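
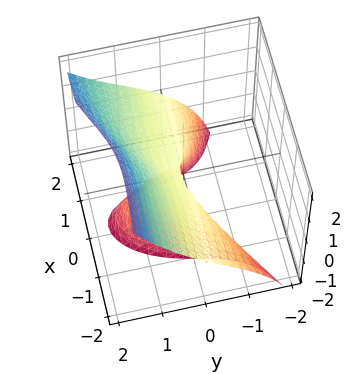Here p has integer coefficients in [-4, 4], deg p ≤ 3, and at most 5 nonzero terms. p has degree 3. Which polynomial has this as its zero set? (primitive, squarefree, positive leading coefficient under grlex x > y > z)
The degree is 3 — a generic line meets the surface in up to 3 points.
Reading off the gridlines: one z-axis crossing is at z = 0; one y-axis crossing is at y = 0.
Fitting integer coefficients to these (and the overall shape) gives p.

2*x^2*y - 2*x^2*z - x*y^2 + y^3 - z^2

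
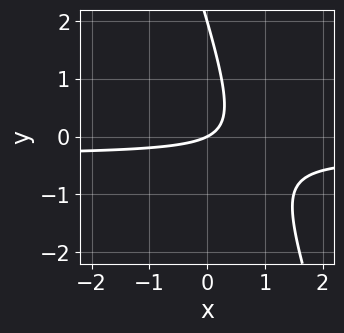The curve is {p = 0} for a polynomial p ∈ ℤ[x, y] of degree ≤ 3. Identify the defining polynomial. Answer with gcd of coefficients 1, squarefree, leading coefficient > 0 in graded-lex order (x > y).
3*x*y + y^2 + x - 2*y

1. deg p = 2.
2. Against the integer gridlines: the y-axis gridline crossings are at y ∈ {0, 2}; it crosses the x-axis at the gridline x = 0.
3. Fitting integer coefficients to these (and the overall shape) gives p.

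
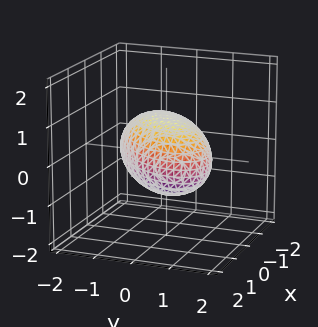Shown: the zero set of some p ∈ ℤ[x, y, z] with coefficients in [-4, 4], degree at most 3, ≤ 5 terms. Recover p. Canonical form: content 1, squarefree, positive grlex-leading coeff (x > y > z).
2*x^2 - 2*x*y + 2*y^2 + 3*z^2 - 3

deg p = 2. The shape is more complex than any degree-1 surface.
Against the integer gridlines: the z-axis gridline crossings are at z ∈ {-1, 1}.
Matching integer coefficients to the picture gives p.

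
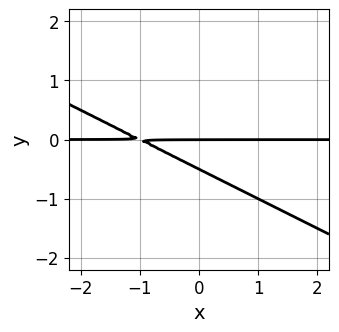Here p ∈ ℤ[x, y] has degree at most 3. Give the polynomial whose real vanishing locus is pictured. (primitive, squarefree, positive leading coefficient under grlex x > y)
x*y + 2*y^2 + y

(a) Degree: the shape is more complex than any degree-1 curve, so deg p = 2.
(b) Checking where it meets the axes: every point of the x-axis in the box is on the curve; one y-axis crossing is at y = 0.
(c) Solving for integer coefficients yields p as stated.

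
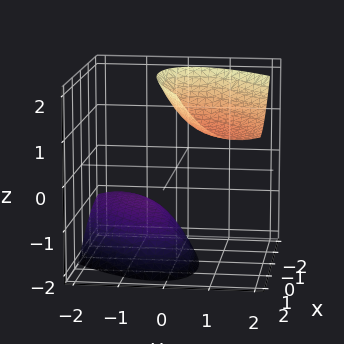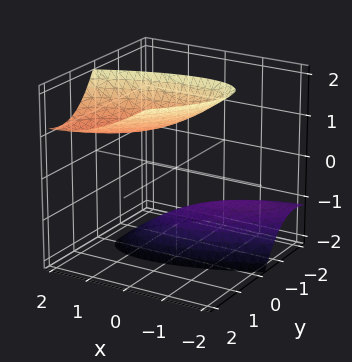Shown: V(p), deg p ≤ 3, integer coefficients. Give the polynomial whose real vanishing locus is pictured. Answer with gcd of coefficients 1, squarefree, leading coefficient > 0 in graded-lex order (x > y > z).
x^2 - 2*x*y + 2*y^2 - 2*y*z - z^2 + 2

(a) There are 2 components. They look like related sheets of one shape, so recover p as a whole.
(b) The degree is 2 — the shape is more complex than any degree-1 surface.
(c) From the axis intercepts and sections: the surface avoids every integer x-axis point in the box; it misses every integer gridline on the y-axis.
(d) The integer polynomial consistent with all of this is the stated p.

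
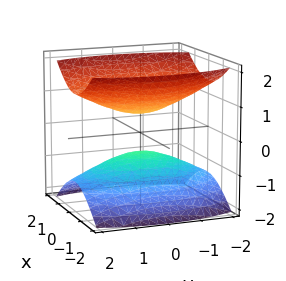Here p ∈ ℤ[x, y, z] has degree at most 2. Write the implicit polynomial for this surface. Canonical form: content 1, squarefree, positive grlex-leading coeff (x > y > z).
First, the picture has 2 separate pieces.
Then, degree: two separate bowl-shaped sheets opening away from each other; a quadric, so deg p = 2.
Next, symmetries: mirror symmetry x ↦ −x ⇒ only even powers of x; it's symmetric under y → −y, forcing even powers of y; it's symmetric under z → −z, forcing even powers of z.
Then, against the integer gridlines: no x-intercept at any integer in the box; the surface avoids every integer y-axis point in the box.
Finally, the integer polynomial consistent with all of this is the stated p.

3*x^2 + y^2 - 3*z^2 + 1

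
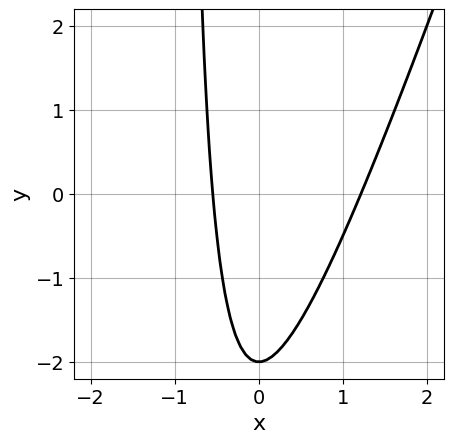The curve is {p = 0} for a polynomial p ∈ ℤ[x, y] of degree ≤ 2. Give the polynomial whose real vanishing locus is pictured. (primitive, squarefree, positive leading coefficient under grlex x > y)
3*x^2 - x*y - 2*x - y - 2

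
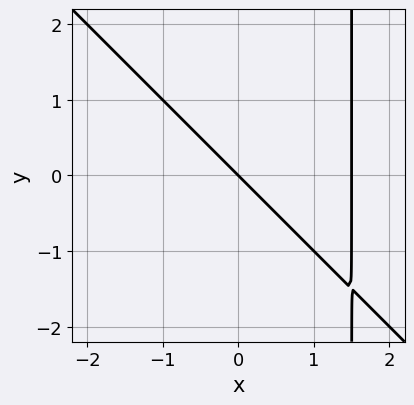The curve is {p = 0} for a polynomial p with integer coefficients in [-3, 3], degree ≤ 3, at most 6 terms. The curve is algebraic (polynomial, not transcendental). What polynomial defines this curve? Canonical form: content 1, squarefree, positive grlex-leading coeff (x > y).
2*x^2 + 2*x*y - 3*x - 3*y

First, deg p = 2.
Next, observable constraints: it crosses the x-axis at the gridline x = 0; it meets the y-axis at y = 0 (among the integer gridlines).
Finally, these observations pin down the coefficients.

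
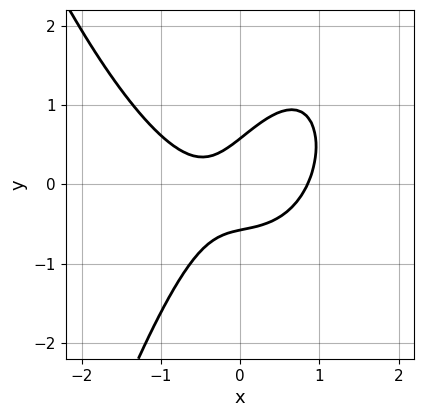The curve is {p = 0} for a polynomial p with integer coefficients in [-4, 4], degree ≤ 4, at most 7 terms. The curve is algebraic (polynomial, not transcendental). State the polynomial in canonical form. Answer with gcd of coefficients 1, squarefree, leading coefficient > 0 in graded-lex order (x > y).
(a) deg p = 3. The shape is more complex than any degree-2 curve.
(b) Matching integer coefficients to the picture gives p.

3*x^3 - 3*x*y + 3*y^2 - x - 1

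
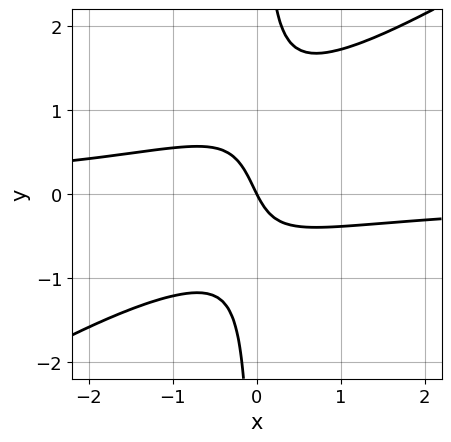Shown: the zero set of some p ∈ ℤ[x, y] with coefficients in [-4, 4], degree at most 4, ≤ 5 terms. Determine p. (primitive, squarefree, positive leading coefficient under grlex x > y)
2*x^2*y - 3*x*y^2 + x*y + 2*x + y

Degree: the shape is more complex than any degree-2 curve, so deg p = 3.
From the visible intercepts: it meets the y-axis at y = 0 (among the integer gridlines); it meets the x-axis at x = 0 (among the integer gridlines).
Assembling these constraints gives the stated polynomial.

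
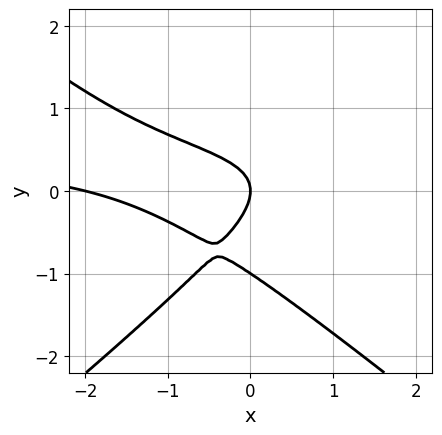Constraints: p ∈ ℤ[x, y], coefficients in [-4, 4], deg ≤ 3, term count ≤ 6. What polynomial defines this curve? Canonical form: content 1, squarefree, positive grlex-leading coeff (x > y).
2*x^2*y - 3*y^3 - x^2 - 3*y^2 - 2*x

(a) Degree: a generic line meets the curve in up to 3 points, so deg p = 3.
(b) Observable constraints: among the integer gridlines, it crosses the y-axis at y ∈ {-1, 0}; the x-axis gridline crossings are at x ∈ {-2, 0}.
(c) Together with the visible shape, these determine p as stated.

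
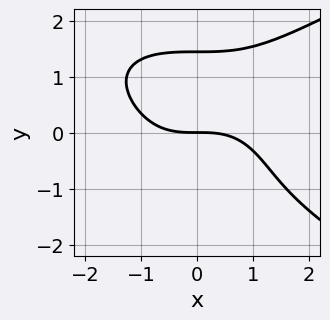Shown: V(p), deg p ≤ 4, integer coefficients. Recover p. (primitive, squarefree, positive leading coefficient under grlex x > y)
y^4 - x^3 - 3*y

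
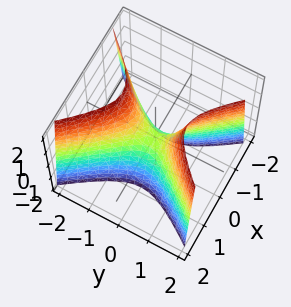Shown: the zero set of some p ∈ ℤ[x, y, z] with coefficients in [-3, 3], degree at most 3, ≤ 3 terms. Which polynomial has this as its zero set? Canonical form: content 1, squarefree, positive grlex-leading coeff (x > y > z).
3*x^2 - 2*y^2 + z

(a) The degree is 2 — a hyperbolic paraboloid; a quadric.
(b) Symmetries: the y ↦ −y reflection is a symmetry, so y appears only in even powers; the x ↦ −x reflection is a symmetry, so x appears only in even powers.
(c) Against the integer gridlines: it meets the x-axis at x = 0 (among the integer gridlines); it meets the y-axis at y = 0 (among the integer gridlines); it crosses the z-axis at the gridline z = 0.
(d) Together with the visible shape, these determine p as stated.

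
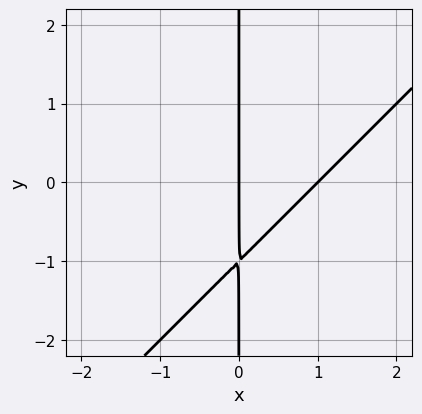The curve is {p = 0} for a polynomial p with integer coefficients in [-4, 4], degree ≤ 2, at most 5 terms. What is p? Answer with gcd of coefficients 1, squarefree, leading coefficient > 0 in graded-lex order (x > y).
x^2 - x*y - x

First, the degree is 2 — the shape is more complex than any degree-1 curve.
Then, observable constraints: the visible y-axis segment lies entirely on the curve; the x-axis gridline crossings are at x ∈ {0, 1}.
Finally, the integer polynomial consistent with all of this is the stated p.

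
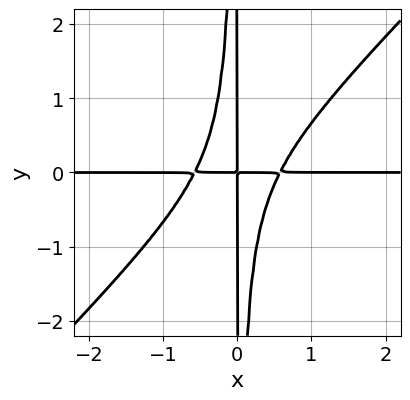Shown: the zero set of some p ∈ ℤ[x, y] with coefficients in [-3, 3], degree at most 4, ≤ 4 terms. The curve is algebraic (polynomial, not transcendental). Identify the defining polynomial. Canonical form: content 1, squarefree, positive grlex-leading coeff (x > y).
3*x^3*y - 3*x^2*y^2 - x*y

First, deg p = 4. The shape is more complex than any degree-3 curve.
Next, observable constraints: every point of the x-axis in the box is on the curve; every point of the y-axis in the box is on the curve.
Finally, solving for integer coefficients yields p as stated.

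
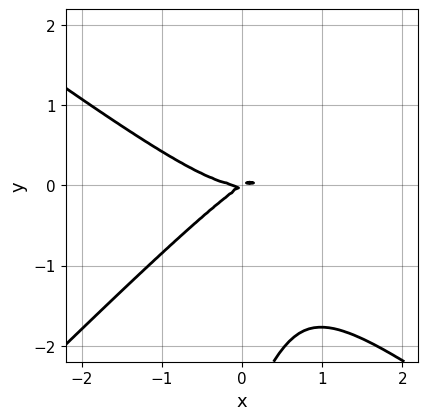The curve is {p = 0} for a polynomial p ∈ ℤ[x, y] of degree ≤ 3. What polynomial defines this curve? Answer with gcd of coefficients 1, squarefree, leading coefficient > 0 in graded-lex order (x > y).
Degree: no degree-2 curve has this shape, so deg p = 3.
Checking where it meets the axes: it crosses the x-axis at the gridline x = 0; one y-axis crossing is at y = 0.
Fitting integer coefficients to these (and the overall shape) gives p.

2*x^3 - 3*x*y^2 + y^3 - 2*x*y + 3*y^2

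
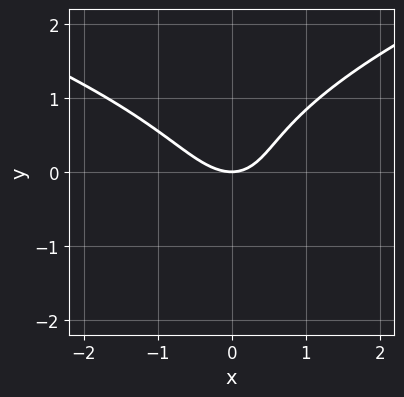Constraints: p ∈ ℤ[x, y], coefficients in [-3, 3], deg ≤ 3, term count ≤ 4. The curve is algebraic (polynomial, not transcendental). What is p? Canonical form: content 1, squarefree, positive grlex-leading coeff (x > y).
deg p = 3.
Observable constraints: it crosses the y-axis at the gridline y = 0; one x-axis crossing is at x = 0.
Putting this together gives p.

2*y^3 - 2*x^2 - x*y + 2*y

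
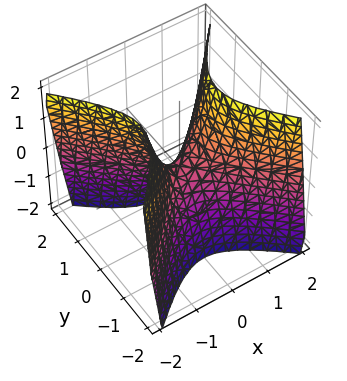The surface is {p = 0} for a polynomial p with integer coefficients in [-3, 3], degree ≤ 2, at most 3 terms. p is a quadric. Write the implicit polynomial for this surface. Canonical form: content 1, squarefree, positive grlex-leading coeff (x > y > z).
2*x^2 - 2*y^2 - z

1. deg p = 2. A hyperbolic paraboloid; a quadric.
2. Symmetries: mirror symmetry y ↦ −y ⇒ only even powers of y; the x ↦ −x reflection is a symmetry, so x appears only in even powers.
3. From the visible intercepts: it crosses the x-axis at the gridline x = 0; one z-axis crossing is at z = 0.
4. Fitting integer coefficients to these (and the overall shape) gives p.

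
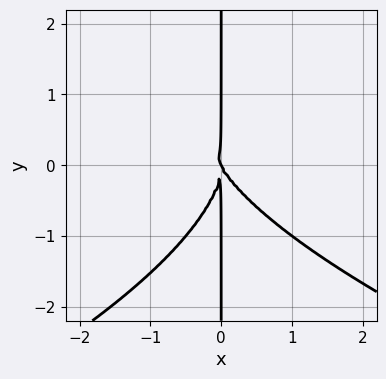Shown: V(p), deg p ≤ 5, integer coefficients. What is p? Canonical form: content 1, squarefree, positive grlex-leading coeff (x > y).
First, deg p = 4. No degree-3 curve has this shape.
Then, against the integer gridlines: every point of the y-axis in the box is on the curve; it meets the x-axis at x = 0 (among the integer gridlines).
Finally, assembling these constraints gives the stated polynomial.

x*y^3 + 2*x^3 + x^2*y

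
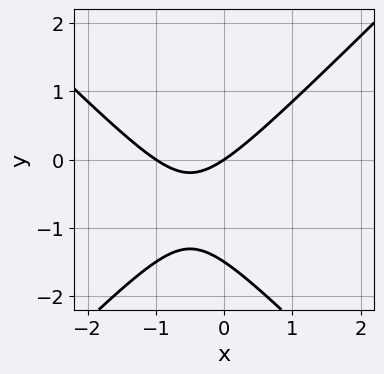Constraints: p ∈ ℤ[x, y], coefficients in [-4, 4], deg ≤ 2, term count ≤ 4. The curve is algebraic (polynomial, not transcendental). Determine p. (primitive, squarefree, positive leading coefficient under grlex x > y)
1. deg p = 2. The shape is more complex than any degree-1 curve.
2. Checking where it meets the axes: it meets the y-axis at y = 0 (among the integer gridlines); the x-axis gridline crossings are at x ∈ {-1, 0}.
3. Together with the visible shape, these determine p as stated.

2*x^2 - 2*y^2 + 2*x - 3*y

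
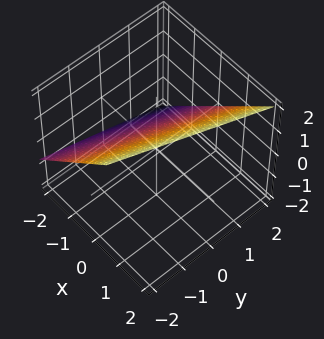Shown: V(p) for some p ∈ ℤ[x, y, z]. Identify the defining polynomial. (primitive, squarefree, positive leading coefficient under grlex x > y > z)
3*x - y - 3*z + 2

1. Degree: the surface is flat (a plane), so deg p = 1.
2. From the visible intercepts: one y-axis crossing is at y = 2.
3. These observations pin down the coefficients.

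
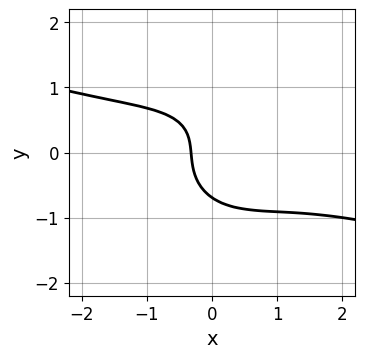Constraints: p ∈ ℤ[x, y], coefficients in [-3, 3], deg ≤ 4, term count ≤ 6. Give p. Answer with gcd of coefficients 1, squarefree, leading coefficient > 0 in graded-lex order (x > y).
The degree is 3 — no degree-2 curve has this shape.
The integer polynomial consistent with all of this is the stated p.

x^3 + 3*x^2*y + 3*y^3 + 3*x + 1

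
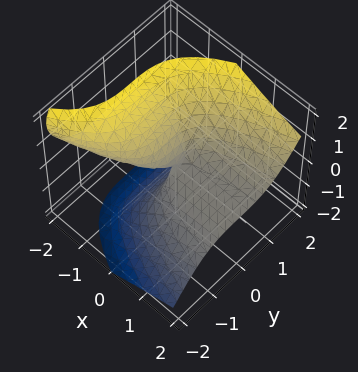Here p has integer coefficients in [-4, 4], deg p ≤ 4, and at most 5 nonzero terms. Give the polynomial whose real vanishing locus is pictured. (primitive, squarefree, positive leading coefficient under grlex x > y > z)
y^3 - z^3 - 3*x*z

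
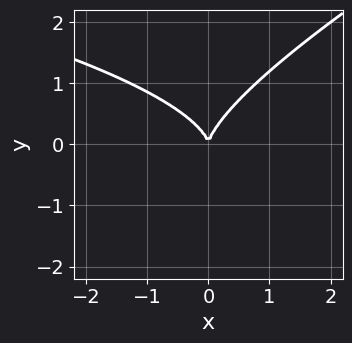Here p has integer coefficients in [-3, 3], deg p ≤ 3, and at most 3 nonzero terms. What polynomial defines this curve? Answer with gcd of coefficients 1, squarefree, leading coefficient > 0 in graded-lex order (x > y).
x*y^2 - 2*y^3 + 2*x^2

1. Degree: the shape is more complex than any degree-2 curve, so deg p = 3.
2. Against the integer gridlines: it meets the y-axis at y = 0 (among the integer gridlines); it meets the x-axis at x = 0 (among the integer gridlines).
3. Putting this together gives p.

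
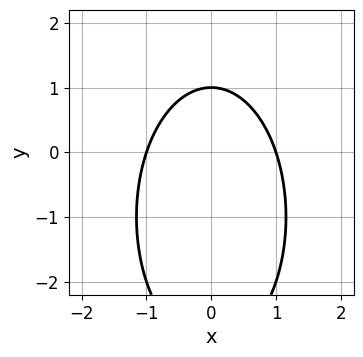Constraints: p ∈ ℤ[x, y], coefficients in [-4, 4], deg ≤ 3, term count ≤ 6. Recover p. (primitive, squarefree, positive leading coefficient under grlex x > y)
3*x^2 + y^2 + 2*y - 3

First, degree: the shape is more complex than any degree-1 curve, so deg p = 2.
Next, symmetries: it's symmetric under x → −x, forcing even powers of x.
Then, checking where it meets the axes: the x-axis gridline crossings are at x ∈ {-1, 1}; it meets the y-axis at y = 1 (among the integer gridlines).
Finally, together with the visible shape, these determine p as stated.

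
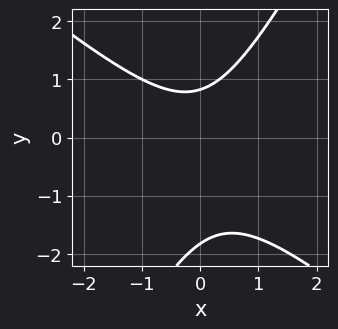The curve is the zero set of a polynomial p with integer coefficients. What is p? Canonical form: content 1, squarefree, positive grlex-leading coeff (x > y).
deg p = 2. The shape is more complex than any degree-1 curve.
Checking where it meets the axes: it misses every integer gridline on the x-axis.
Solving for integer coefficients yields p as stated.

3*x^2 + 2*x*y - 2*y^2 - 2*y + 3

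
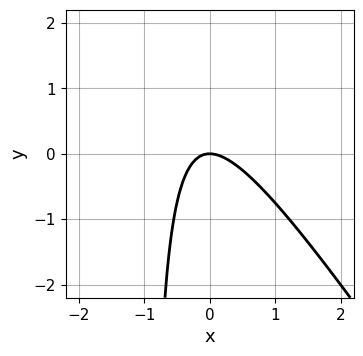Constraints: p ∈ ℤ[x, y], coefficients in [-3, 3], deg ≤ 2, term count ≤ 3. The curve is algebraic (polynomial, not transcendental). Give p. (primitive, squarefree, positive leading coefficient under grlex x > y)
3*x^2 + 2*x*y + 2*y

deg p = 2. The shape is more complex than any degree-1 curve.
From the axis intercepts and sections: it meets the x-axis at x = 0 (among the integer gridlines); it crosses the y-axis at the gridline y = 0.
Matching integer coefficients to the picture gives p.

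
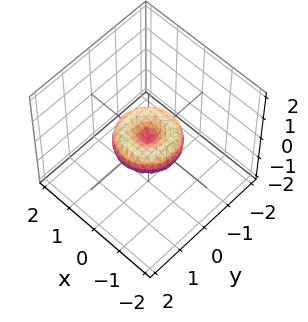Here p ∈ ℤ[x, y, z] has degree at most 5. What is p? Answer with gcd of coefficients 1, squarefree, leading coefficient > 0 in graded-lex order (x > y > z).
(a) Degree: the shape is more complex than any degree-3 surface, so deg p = 4.
(b) Symmetries: the surface is invariant under rotation about z: p = q(x² + y², z).
(c) Against the integer gridlines: the y-axis gridline crossings are at y ∈ {-1, 0, 1}; a circular section at z = 0 has radius exactly 1.
(d) Putting this together gives p. Check: (-1, 0, 0) on the x-axis lies on the surface, and p(-1, 0, 0) = 0. ✓

2*x^4 + 4*x^2*y^2 + 2*y^4 - 2*x^2 - 2*y^2 + 3*z^2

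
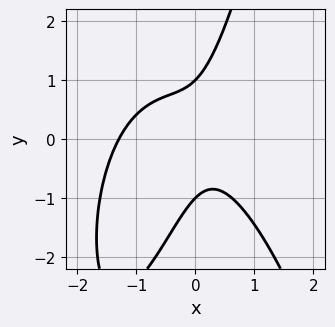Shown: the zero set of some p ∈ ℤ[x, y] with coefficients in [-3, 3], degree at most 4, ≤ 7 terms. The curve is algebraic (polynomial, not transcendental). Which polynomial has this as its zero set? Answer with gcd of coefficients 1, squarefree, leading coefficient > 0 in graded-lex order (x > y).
Degree: the shape is more complex than any degree-2 curve, so deg p = 3.
From the visible intercepts: the y-axis gridline crossings are at y ∈ {-1, 1}.
These observations pin down the coefficients.

2*x^3 + 2*x^2 + 2*x*y - y^2 + 1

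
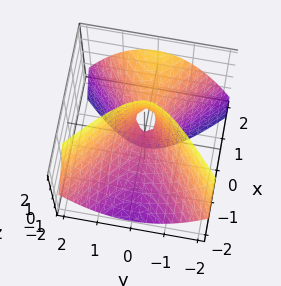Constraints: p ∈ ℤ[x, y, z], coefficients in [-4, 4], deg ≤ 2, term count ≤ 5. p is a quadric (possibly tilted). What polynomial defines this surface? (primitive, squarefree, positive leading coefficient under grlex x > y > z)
(a) The degree is 2 — the shape is more complex than any degree-1 surface.
(b) Against the integer gridlines: it meets the z-axis at z = 0 (among the integer gridlines); one y-axis crossing is at y = 0; it crosses the x-axis at the gridline x = 0.
(c) These observations pin down the coefficients.

2*x^2 - 3*x*z - 3*y^2 + z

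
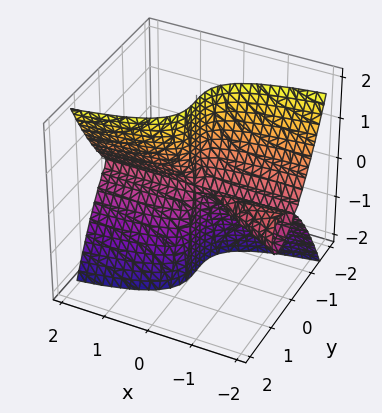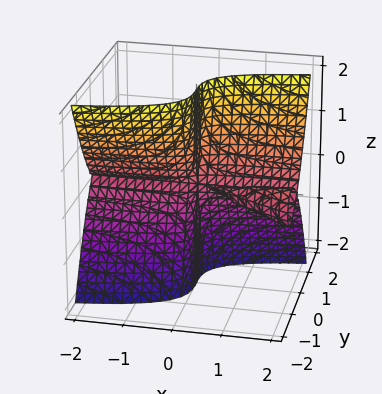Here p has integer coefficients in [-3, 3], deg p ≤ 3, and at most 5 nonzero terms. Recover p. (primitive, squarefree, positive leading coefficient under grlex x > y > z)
First, there are 2 components. They look like related sheets of one shape, so recover p as a whole.
Next, degree: no degree-2 surface has this shape, so deg p = 3.
Then, from the visible intercepts: it meets the y-axis at y = 0 (among the integer gridlines); every point of the x-axis in the box is on the surface; every point of the z-axis in the box is on the surface.
Finally, together with the visible shape, these determine p as stated.

x*y^2 - x*z^2 + 2*y^3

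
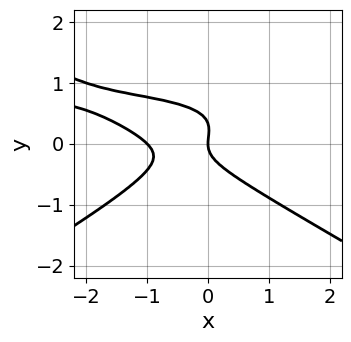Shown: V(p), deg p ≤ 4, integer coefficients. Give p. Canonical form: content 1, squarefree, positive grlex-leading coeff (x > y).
x^2*y - 3*y^3 - x^2 + y^2 - x

(a) deg p = 3.
(b) From the axis intercepts and sections: one y-axis crossing is at y = 0; the x-axis gridline crossings are at x ∈ {-1, 0}.
(c) Matching integer coefficients to the picture gives p.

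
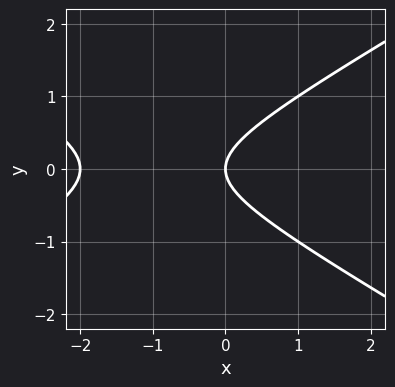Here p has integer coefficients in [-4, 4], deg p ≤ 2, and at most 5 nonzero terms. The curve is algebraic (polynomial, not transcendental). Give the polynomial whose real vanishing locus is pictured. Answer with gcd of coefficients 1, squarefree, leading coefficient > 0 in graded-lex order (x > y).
x^2 - 3*y^2 + 2*x

1. Degree: no degree-1 curve has this shape, so deg p = 2.
2. Symmetries: mirror symmetry y ↦ −y ⇒ only even powers of y.
3. From the visible intercepts: among the integer gridlines, it crosses the x-axis at x ∈ {-2, 0}; it crosses the y-axis at the gridline y = 0.
4. Solving for integer coefficients yields p as stated.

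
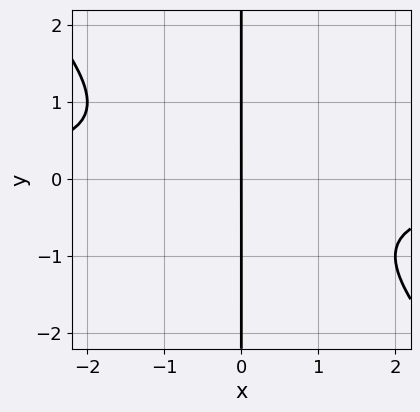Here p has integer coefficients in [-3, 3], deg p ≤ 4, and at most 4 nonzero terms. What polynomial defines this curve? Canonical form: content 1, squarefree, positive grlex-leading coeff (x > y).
First, degree: no degree-2 curve has this shape, so deg p = 3.
Then, against the integer gridlines: one x-axis crossing is at x = 0; every point of the y-axis in the box is on the curve.
Finally, assembling these constraints gives the stated polynomial.

x^2*y + x*y^2 + x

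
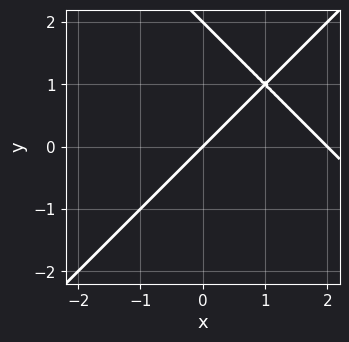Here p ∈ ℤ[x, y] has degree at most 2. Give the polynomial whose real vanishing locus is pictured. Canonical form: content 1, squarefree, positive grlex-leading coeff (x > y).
(a) deg p = 2. No degree-1 curve has this shape.
(b) Reading off the gridlines: among the integer gridlines, it crosses the x-axis at x ∈ {0, 2}; among the integer gridlines, it crosses the y-axis at y ∈ {0, 2}.
(c) Fitting integer coefficients to these (and the overall shape) gives p.

x^2 - y^2 - 2*x + 2*y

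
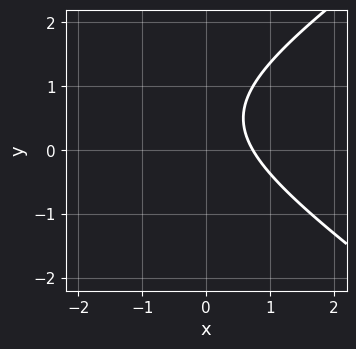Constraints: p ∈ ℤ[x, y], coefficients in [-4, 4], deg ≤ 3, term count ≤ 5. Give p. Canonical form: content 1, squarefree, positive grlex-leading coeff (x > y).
First, degree: the shape is more complex than any degree-1 curve, so deg p = 2.
Then, observable constraints: it misses every integer gridline on the y-axis.
Finally, together with the visible shape, these determine p as stated.

x^2 - 2*y^2 + 2*x + 2*y - 2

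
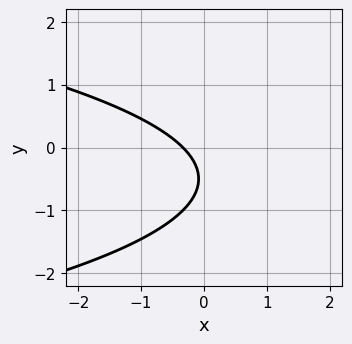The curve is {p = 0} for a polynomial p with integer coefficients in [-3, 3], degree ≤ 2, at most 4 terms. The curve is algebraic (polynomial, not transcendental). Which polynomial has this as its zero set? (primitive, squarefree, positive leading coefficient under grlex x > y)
1. The degree is 2 — a generic line meets the curve in up to 2 points.
2. Reading off the gridlines: it misses every integer gridline on the y-axis.
3. The integer polynomial consistent with all of this is the stated p.

3*y^2 + 3*x + 3*y + 1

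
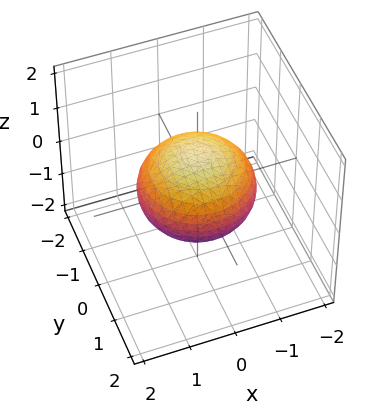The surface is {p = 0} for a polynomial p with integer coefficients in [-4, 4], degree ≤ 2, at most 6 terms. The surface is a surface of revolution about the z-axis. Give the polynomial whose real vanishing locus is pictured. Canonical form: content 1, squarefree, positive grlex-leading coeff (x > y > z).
1. Degree: the shape is more complex than any degree-1 surface, so deg p = 2.
2. Symmetry: every cross-section ⟂ z is a circle, so x, y appear only via x² + y².
3. Reading off the gridlines: among the integer gridlines, it crosses the z-axis at z ∈ {-1, 1}; a circular section at z = 0 has radius between 1 and 2.
4. Fitting integer coefficients to these (and the overall shape) gives p.

2*x^2 + 2*y^2 + 3*z^2 - 3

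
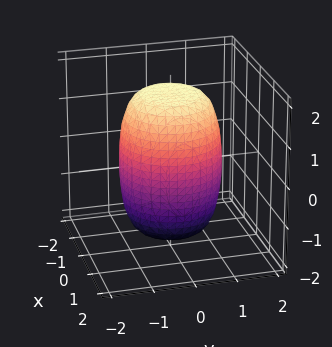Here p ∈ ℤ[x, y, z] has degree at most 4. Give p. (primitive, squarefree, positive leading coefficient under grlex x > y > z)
(a) deg p = 4.
(b) By symmetry, every cross-section ⟂ z is a circle, so x, y appear only via x² + y².
(c) Reading off the gridlines: a circular section at z = 0 has radius between 1 and 2.
(d) Fitting integer coefficients to these (and the overall shape) gives p.

2*x^4 + 4*x^2*y^2 + 2*y^4 - x^2 - y^2 + z^2 - 3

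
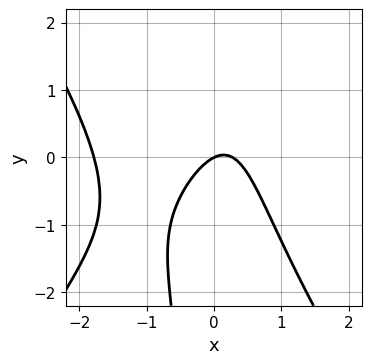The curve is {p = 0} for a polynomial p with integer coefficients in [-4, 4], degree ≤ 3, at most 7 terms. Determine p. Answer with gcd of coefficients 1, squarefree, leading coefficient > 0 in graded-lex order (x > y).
2*x^3 - x*y^2 + 3*x^2 - x + 2*y

1. Degree: a generic line meets the curve in up to 3 points, so deg p = 3.
2. From the visible intercepts: it crosses the x-axis at the gridline x = 0; it meets the y-axis at y = 0 (among the integer gridlines).
3. Assembling these constraints gives the stated polynomial.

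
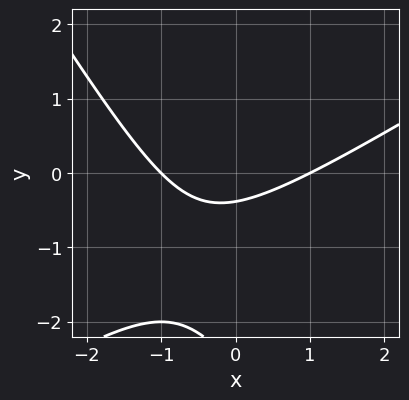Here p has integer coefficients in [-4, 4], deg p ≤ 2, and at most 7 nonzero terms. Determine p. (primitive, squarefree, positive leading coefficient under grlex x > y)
x^2 - x*y - y^2 - 3*y - 1

Degree: the shape is more complex than any degree-1 curve, so deg p = 2.
Observable constraints: the x-axis gridline crossings are at x ∈ {-1, 1}.
These observations pin down the coefficients.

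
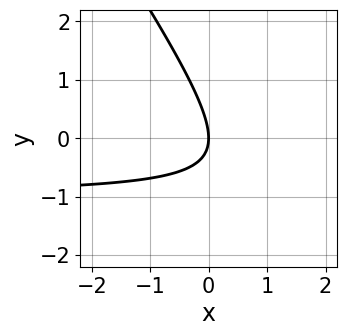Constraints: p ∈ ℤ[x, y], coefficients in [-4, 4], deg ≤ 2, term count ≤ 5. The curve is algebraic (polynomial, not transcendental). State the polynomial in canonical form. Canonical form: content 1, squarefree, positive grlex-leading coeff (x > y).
deg p = 2. A generic line meets the curve in up to 2 points.
From the axis intercepts and sections: one x-axis crossing is at x = 0; it meets the y-axis at y = 0 (among the integer gridlines).
Together with the visible shape, these determine p as stated.

3*x*y + 2*y^2 + 3*x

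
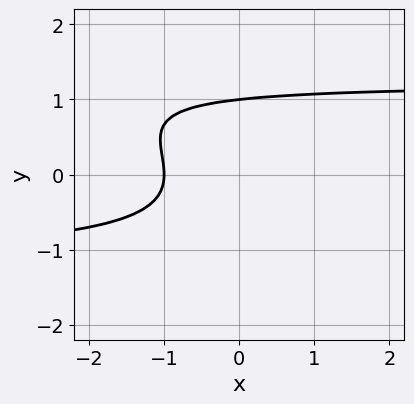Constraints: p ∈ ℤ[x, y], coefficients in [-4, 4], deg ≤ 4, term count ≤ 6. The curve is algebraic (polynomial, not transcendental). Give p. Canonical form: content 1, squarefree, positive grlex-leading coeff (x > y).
Degree: the shape is more complex than any degree-2 curve, so deg p = 3.
Reading off the gridlines: it crosses the x-axis at the gridline x = -1; it crosses the y-axis at the gridline y = 1.
Together with the visible shape, these determine p as stated.

2*x*y^2 + 3*y^3 - 3*x - 3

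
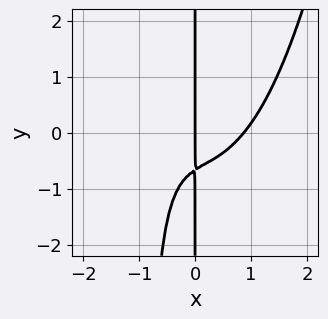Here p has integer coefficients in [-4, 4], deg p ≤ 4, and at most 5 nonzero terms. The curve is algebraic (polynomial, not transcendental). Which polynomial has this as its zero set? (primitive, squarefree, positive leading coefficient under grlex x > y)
1. deg p = 4.
2. From the axis intercepts and sections: it meets the x-axis at x = 0 (among the integer gridlines); every point of the y-axis in the box is on the curve.
3. Matching integer coefficients to the picture gives p.

3*x^4 - 3*x^2*y - 3*x*y - 2*x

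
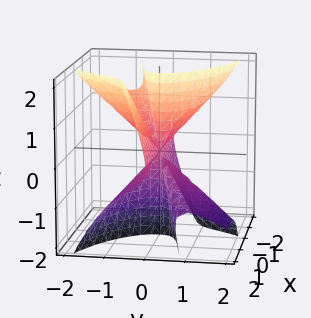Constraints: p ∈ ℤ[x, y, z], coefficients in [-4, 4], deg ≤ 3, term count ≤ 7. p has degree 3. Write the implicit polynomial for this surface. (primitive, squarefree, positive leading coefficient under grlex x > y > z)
1. deg p = 3. The shape is more complex than any degree-2 surface.
2. Against the integer gridlines: it crosses the y-axis at the gridline y = 0; every point of the x-axis in the box is on the surface; the visible z-axis segment lies entirely on the surface.
3. Together with the visible shape, these determine p as stated.

x^2*y + 3*x*y*z + x*z^2 + 2*y^3 + 2*y^2*z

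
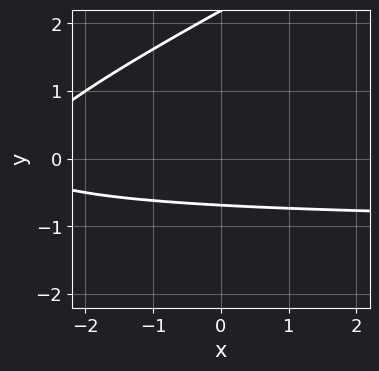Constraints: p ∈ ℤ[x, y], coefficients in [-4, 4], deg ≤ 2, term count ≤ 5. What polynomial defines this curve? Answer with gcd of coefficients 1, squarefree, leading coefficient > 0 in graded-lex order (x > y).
x*y - 2*y^2 + x + 3*y + 3

(a) deg p = 2. A generic line meets the curve in up to 2 points.
(b) Reading off the gridlines: it misses every integer gridline on the x-axis.
(c) The integer polynomial consistent with all of this is the stated p.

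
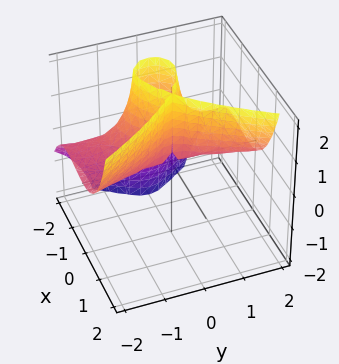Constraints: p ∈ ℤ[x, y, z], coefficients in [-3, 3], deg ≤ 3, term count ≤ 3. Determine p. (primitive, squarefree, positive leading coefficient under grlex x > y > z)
2*x^3 - 2*y^2*z + 3*x^2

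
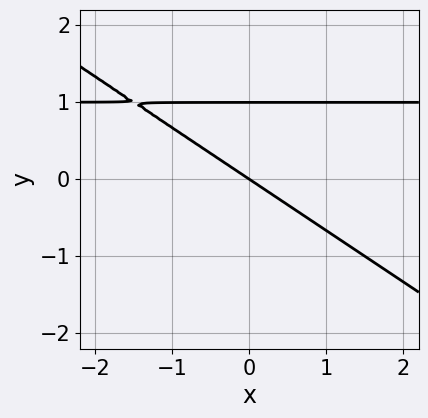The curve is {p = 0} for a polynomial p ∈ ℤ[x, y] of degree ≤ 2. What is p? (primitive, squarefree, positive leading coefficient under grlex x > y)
1. Degree: the shape is more complex than any degree-1 curve, so deg p = 2.
2. From the visible intercepts: the y-axis gridline crossings are at y ∈ {0, 1}; it meets the x-axis at x = 0 (among the integer gridlines).
3. Putting this together gives p.

2*x*y + 3*y^2 - 2*x - 3*y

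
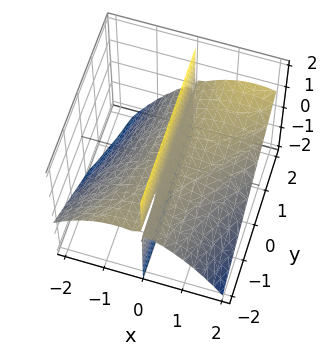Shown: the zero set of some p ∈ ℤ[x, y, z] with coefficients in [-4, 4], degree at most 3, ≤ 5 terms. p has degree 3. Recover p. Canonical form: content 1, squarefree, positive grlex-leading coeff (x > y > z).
x^3 - x^2*y - x^2 + 3*x*z - x

(a) deg p = 3. No degree-2 surface has this shape.
(b) Against the integer gridlines: every point of the y-axis in the box is on the surface; every point of the z-axis in the box is on the surface; it meets the x-axis at x = 0 (among the integer gridlines).
(c) Putting this together gives p.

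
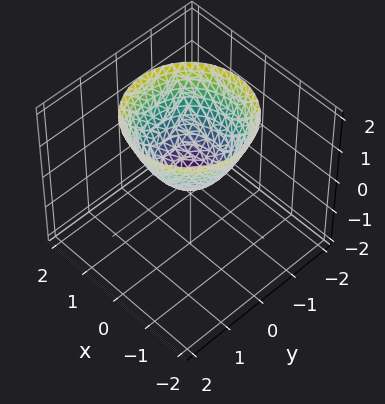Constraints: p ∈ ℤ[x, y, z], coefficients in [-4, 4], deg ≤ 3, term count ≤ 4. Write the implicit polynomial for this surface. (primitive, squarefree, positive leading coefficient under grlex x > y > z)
x^2 + y^2 - z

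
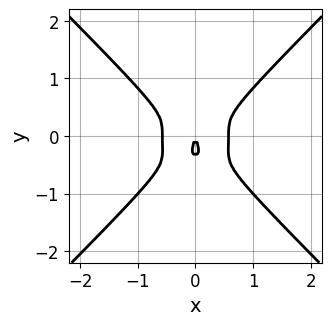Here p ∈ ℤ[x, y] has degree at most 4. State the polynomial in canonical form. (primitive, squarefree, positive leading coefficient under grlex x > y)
3*x^4 - 3*y^4 - y^3 - x^2

Degree: a generic line meets the curve in up to 4 points, so deg p = 4.
Symmetries: the x ↦ −x reflection is a symmetry, so x appears only in even powers.
Reading off the gridlines: it crosses the y-axis at the gridline y = 0; it meets the x-axis at x = 0 (among the integer gridlines).
The integer polynomial consistent with all of this is the stated p.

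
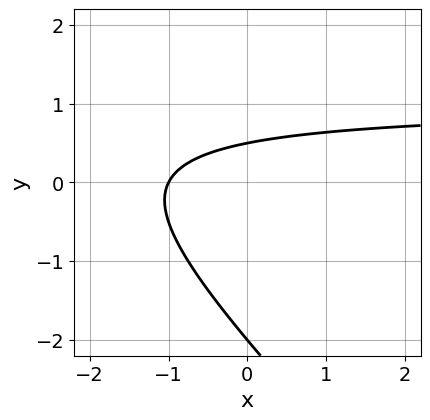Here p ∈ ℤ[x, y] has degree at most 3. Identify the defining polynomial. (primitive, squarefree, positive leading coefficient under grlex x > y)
2*x*y + 2*y^2 - 2*x + 3*y - 2

1. The degree is 2 — the shape is more complex than any degree-1 curve.
2. From the axis intercepts and sections: one x-axis crossing is at x = -1; it crosses the y-axis at the gridline y = -2.
3. Together with the visible shape, these determine p as stated.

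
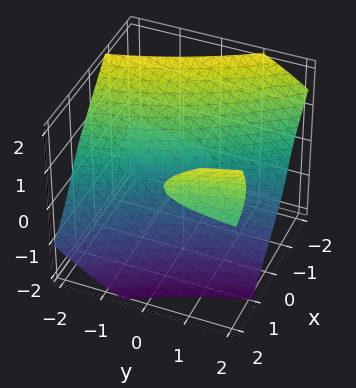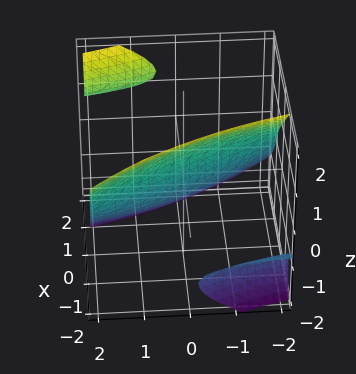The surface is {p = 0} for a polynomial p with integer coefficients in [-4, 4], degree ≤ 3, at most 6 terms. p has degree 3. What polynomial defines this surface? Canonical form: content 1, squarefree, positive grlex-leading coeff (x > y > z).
x^2*z + x*y*z - z^3 - 2*x - y

(a) I count 3 distinct pieces. Treating them together as one polynomial.
(b) The degree is 3 — the shape is more complex than any degree-2 surface.
(c) Reading off the gridlines: one y-axis crossing is at y = 0; it meets the z-axis at z = 0 (among the integer gridlines); it meets the x-axis at x = 0 (among the integer gridlines).
(d) Matching integer coefficients to the picture gives p.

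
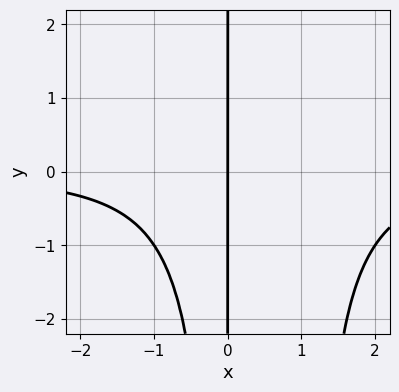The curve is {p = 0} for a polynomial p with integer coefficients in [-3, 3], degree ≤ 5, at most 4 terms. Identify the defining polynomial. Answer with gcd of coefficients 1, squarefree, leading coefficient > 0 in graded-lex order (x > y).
x^3*y - x^2*y + 2*x

1. deg p = 4. A generic line meets the curve in up to 4 points.
2. Checking where it meets the axes: every point of the y-axis in the box is on the curve; it crosses the x-axis at the gridline x = 0.
3. Putting this together gives p.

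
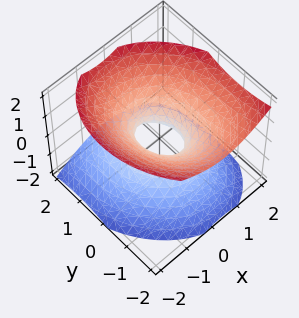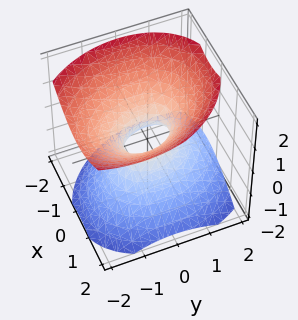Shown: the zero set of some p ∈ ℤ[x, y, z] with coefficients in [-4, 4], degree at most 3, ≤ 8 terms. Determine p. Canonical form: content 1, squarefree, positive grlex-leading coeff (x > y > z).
3*x^2 + x*y + 2*y^2 + y*z - 3*z^2 - 1

1. The degree is 2 — the shape is more complex than any degree-1 surface.
2. From the visible intercepts: it misses every integer gridline on the z-axis.
3. The integer polynomial consistent with all of this is the stated p.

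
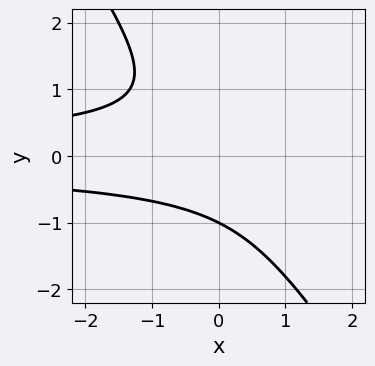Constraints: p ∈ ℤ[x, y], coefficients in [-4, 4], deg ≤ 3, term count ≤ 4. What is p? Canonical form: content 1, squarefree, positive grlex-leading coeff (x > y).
3*x*y^2 + 2*y^3 + 2

The degree is 3 — the shape is more complex than any degree-2 curve.
Observable constraints: it misses every integer gridline on the x-axis; one y-axis crossing is at y = -1.
Together with the visible shape, these determine p as stated.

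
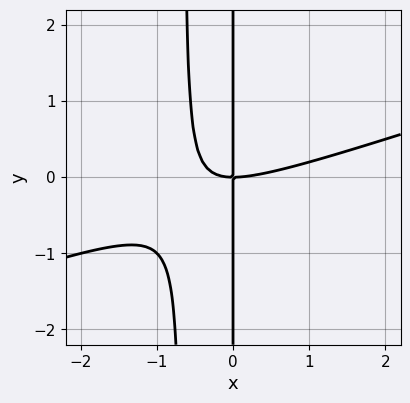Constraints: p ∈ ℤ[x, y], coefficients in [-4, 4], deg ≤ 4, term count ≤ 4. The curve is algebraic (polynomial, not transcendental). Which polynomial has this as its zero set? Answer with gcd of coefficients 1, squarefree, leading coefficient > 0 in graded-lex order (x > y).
deg p = 3. A generic line meets the curve in up to 3 points.
Checking where it meets the axes: one x-axis crossing is at x = 0; the visible y-axis segment lies entirely on the curve.
Putting this together gives p.

x^3 - 3*x^2*y - 2*x*y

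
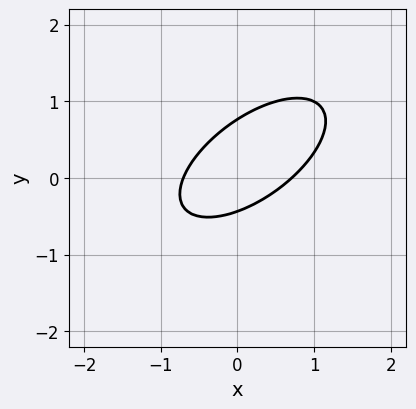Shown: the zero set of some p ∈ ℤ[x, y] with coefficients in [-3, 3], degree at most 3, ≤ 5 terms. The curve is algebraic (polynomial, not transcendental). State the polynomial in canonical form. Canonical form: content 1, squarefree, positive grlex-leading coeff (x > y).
2*x^2 - 3*x*y + 3*y^2 - y - 1

The degree is 2 — the shape is more complex than any degree-1 curve.
Solving for integer coefficients yields p as stated.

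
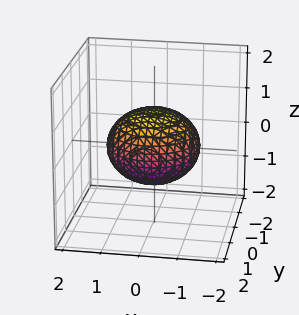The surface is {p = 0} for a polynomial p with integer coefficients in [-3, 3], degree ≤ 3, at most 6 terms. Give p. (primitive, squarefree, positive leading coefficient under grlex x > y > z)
The degree is 2 — a closed, bounded, convex surface; a quadric.
Symmetry: every cross-section ⟂ z is a circle, so x, y appear only via x² + y²; mirror symmetry z ↦ −z ⇒ only even powers of z.
Against the integer gridlines: a circular section at z = 0 has radius between 1 and 2; among the integer gridlines, it crosses the z-axis at z ∈ {-1, 1}.
Together with the visible shape, these determine p as stated.

2*x^2 + 2*y^2 + 3*z^2 - 3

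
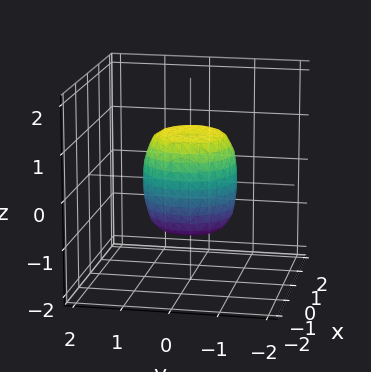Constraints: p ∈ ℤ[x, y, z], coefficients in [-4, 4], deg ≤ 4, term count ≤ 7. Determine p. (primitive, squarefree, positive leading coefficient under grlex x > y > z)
2*x^4 + 4*x^2*y^2 + 2*y^4 - x^2 - y^2 + z^2 - 1

The degree is 4 — a generic line meets the surface in up to 4 points.
Symmetry: every cross-section ⟂ z is a circle, so x, y appear only via x² + y².
From the axis intercepts and sections: a circular section at z = 0 has radius exactly 1; the x-axis gridline crossings are at x ∈ {-1, 1}; the z-axis gridline crossings are at z ∈ {-1, 1}.
Putting this together gives p. Check: (0, 1, 0) on the y-axis lies on the surface, and p(0, 1, 0) = 0. ✓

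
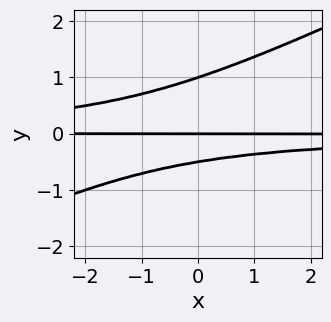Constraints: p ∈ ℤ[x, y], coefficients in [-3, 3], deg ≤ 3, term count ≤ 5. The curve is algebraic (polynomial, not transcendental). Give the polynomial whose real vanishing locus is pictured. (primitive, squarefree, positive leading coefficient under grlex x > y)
x*y^2 - 2*y^3 + y^2 + y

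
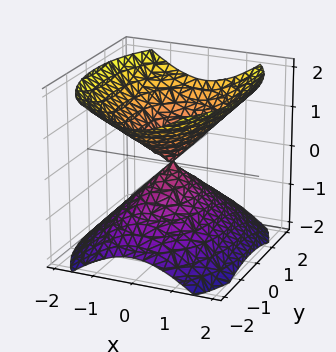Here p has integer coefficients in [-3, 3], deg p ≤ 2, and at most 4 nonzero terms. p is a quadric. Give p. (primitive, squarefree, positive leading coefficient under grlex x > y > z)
2*x^2 + y^2 - 2*z^2

First, I count 2 distinct pieces. They look like related sheets of one shape, so recover p as a whole.
Then, degree: two nappes meeting at a single point; a quadric, so deg p = 2.
Next, symmetries: the y ↦ −y reflection is a symmetry, so y appears only in even powers; mirror symmetry z ↦ −z ⇒ only even powers of z; it's symmetric under x → −x, forcing even powers of x.
Next, reading off the gridlines: it crosses the x-axis at the gridline x = 0; it crosses the y-axis at the gridline y = 0; it crosses the z-axis at the gridline z = 0.
Finally, solving for integer coefficients yields p as stated.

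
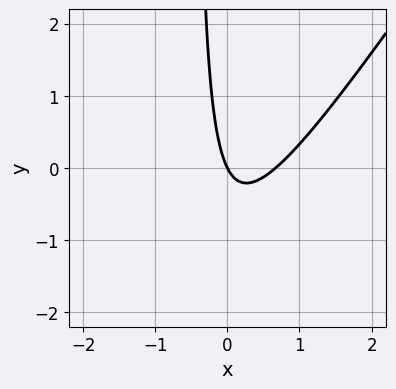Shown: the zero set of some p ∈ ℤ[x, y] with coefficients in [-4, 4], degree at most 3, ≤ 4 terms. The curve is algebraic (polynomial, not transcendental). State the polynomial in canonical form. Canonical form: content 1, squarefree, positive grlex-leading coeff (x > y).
3*x^2 - 2*x*y - 2*x - y

(a) The degree is 2 — a generic line meets the curve in up to 2 points.
(b) From the axis intercepts and sections: one y-axis crossing is at y = 0; it meets the x-axis at x = 0 (among the integer gridlines).
(c) Fitting integer coefficients to these (and the overall shape) gives p.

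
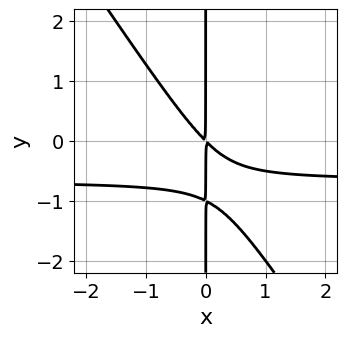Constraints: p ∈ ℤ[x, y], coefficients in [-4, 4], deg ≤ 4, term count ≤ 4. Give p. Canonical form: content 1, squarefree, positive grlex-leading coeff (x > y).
First, deg p = 3. A generic line meets the curve in up to 3 points.
Then, observable constraints: the visible y-axis segment lies entirely on the curve.
Finally, these observations pin down the coefficients.

3*x^2*y + 2*x*y^2 + 2*x^2 + 2*x*y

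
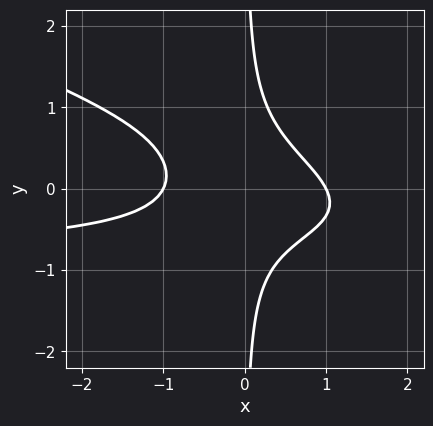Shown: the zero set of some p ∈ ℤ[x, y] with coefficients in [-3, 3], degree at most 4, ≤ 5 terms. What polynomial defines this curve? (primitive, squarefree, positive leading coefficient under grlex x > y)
x^2*y + 3*x*y^2 + x^2 - 1

First, the degree is 3 — no degree-2 curve has this shape.
Then, against the integer gridlines: among the integer gridlines, it crosses the x-axis at x ∈ {-1, 1}; the curve avoids every integer y-axis point in the box.
Finally, the integer polynomial consistent with all of this is the stated p.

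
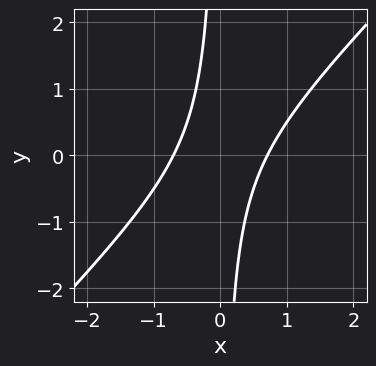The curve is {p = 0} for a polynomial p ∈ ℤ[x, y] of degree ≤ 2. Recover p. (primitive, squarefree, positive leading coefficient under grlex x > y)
deg p = 2. A generic line meets the curve in up to 2 points.
Against the integer gridlines: it misses every integer gridline on the y-axis.
Matching integer coefficients to the picture gives p.

2*x^2 - 2*x*y - 1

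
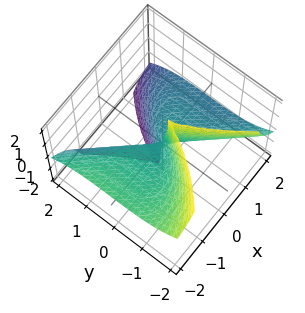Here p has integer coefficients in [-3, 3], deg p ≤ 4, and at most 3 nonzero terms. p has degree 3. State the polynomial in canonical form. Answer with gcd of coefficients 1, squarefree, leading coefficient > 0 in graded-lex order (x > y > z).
x^3 + 3*x^2*z + y^3

1. The degree is 3 — no degree-2 surface has this shape.
2. From the axis intercepts and sections: every point of the z-axis in the box is on the surface; it meets the y-axis at y = 0 (among the integer gridlines); one x-axis crossing is at x = 0.
3. Together with the visible shape, these determine p as stated.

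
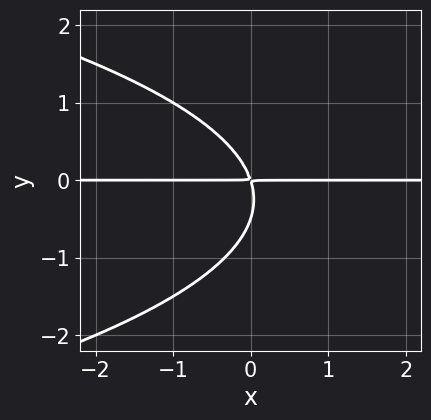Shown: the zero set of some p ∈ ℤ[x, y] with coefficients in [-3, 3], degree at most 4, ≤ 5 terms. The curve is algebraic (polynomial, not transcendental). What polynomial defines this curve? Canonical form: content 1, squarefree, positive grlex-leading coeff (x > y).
2*y^3 + 3*x*y + y^2

deg p = 3. The shape is more complex than any degree-2 curve.
From the visible intercepts: the visible x-axis segment lies entirely on the curve.
Together with the visible shape, these determine p as stated.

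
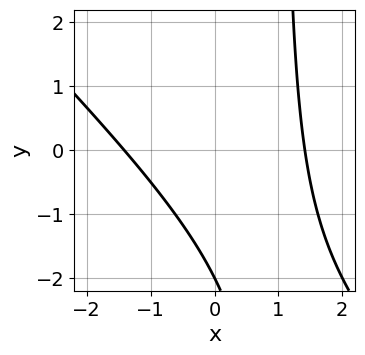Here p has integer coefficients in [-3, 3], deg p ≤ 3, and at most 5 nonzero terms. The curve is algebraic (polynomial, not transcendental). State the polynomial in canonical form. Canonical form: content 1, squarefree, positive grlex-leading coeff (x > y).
(a) The degree is 2 — no degree-1 curve has this shape.
(b) Observable constraints: one y-axis crossing is at y = -2.
(c) Matching integer coefficients to the picture gives p.

x^2 + x*y - y - 2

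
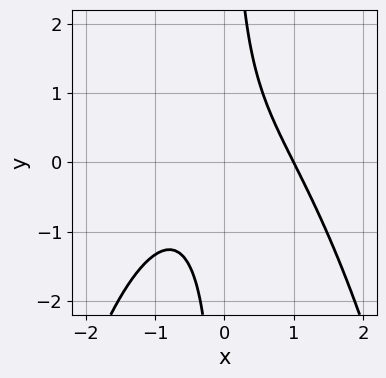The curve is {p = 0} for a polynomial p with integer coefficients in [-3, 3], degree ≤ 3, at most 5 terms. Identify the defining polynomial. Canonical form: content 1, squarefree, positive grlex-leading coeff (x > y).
1. Degree: a generic line meets the curve in up to 3 points, so deg p = 3.
2. Observable constraints: it crosses the x-axis at the gridline x = 1; the curve avoids every integer y-axis point in the box.
3. These observations pin down the coefficients.

2*x^3 + 3*x*y - 2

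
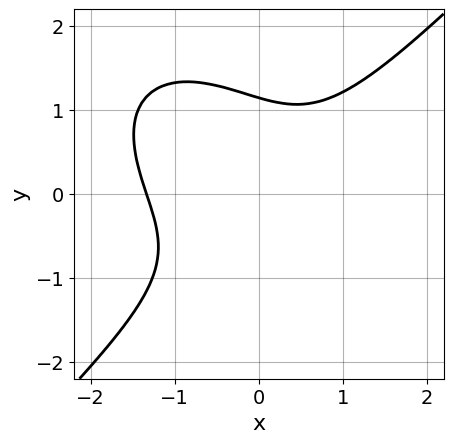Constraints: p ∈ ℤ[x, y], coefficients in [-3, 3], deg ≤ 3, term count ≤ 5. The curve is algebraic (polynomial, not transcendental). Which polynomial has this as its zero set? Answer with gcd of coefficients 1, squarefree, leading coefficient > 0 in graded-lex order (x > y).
1. deg p = 3. No degree-2 curve has this shape.
2. Putting this together gives p.

2*x^3 - 2*y^3 + x^2 - 2*x*y + 3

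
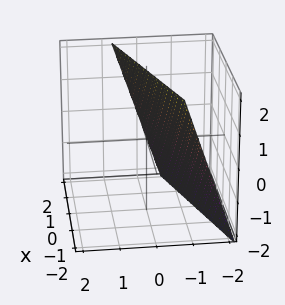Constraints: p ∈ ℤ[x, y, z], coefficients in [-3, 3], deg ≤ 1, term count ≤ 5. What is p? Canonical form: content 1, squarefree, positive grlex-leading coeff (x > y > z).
1. deg p = 1. The surface is flat (a plane).
2. From the visible intercepts: one x-axis crossing is at x = 2; it crosses the z-axis at the gridline z = 2.
3. Assembling these constraints gives the stated polynomial.

x - 3*y + z - 2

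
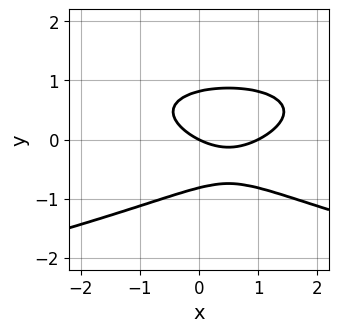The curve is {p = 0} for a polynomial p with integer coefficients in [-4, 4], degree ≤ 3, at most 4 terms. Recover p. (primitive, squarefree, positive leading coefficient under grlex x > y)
1. The degree is 3 — a generic line meets the curve in up to 3 points.
2. Observable constraints: among the integer gridlines, it crosses the x-axis at x ∈ {0, 1}; it meets the y-axis at y = 0 (among the integer gridlines).
3. Fitting integer coefficients to these (and the overall shape) gives p.

3*y^3 + x^2 - x - 2*y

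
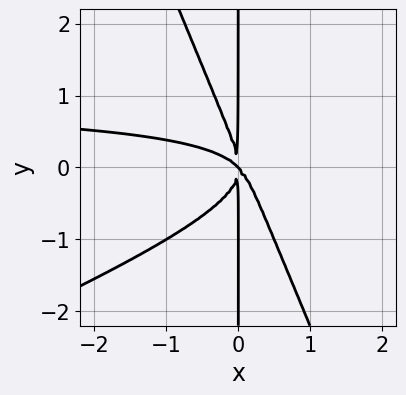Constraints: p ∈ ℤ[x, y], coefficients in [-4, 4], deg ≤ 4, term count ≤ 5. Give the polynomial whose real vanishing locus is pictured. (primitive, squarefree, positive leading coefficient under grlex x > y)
x^3*y - 2*x^2*y^2 - x*y^3 - x^3 - x^2*y

First, the degree is 4 — no degree-3 curve has this shape.
Next, from the axis intercepts and sections: one x-axis crossing is at x = 0; every point of the y-axis in the box is on the curve.
Finally, assembling these constraints gives the stated polynomial.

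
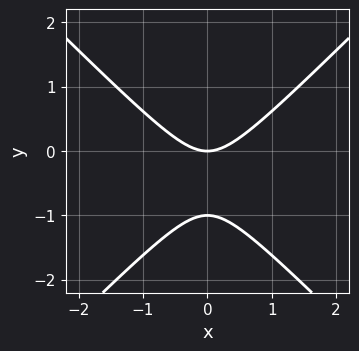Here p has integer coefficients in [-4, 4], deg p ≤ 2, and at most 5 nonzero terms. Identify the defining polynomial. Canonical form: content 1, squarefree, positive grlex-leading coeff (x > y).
x^2 - y^2 - y

Degree: no degree-1 curve has this shape, so deg p = 2.
Symmetries: mirror symmetry x ↦ −x ⇒ only even powers of x.
Reading off the gridlines: one x-axis crossing is at x = 0; among the integer gridlines, it crosses the y-axis at y ∈ {-1, 0}.
Solving for integer coefficients yields p as stated.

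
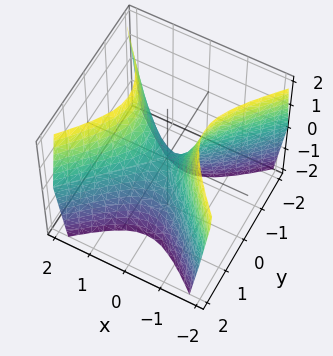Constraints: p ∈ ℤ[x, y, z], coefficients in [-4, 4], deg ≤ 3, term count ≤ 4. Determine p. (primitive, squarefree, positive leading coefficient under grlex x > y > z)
1. Degree: a saddle surface; a quadric, so deg p = 2.
2. Symmetries: the x ↦ −x reflection is a symmetry, so x appears only in even powers; the y ↦ −y reflection is a symmetry, so y appears only in even powers.
3. Against the integer gridlines: it crosses the y-axis at the gridline y = 0; it meets the x-axis at x = 0 (among the integer gridlines).
4. Fitting integer coefficients to these (and the overall shape) gives p.

2*x^2 - 2*y^2 - z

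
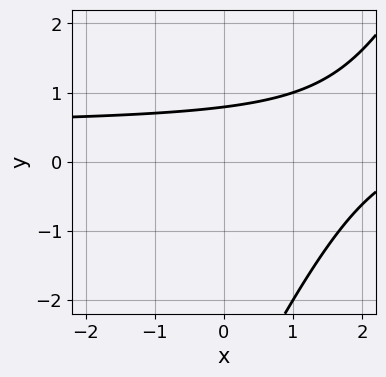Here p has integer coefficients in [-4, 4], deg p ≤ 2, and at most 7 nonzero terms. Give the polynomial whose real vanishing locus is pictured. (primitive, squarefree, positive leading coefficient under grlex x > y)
1. Degree: a generic line meets the curve in up to 2 points, so deg p = 2.
2. Observable constraints: it misses every integer gridline on the x-axis.
3. Fitting integer coefficients to these (and the overall shape) gives p.

2*x*y - y^2 - x - 3*y + 3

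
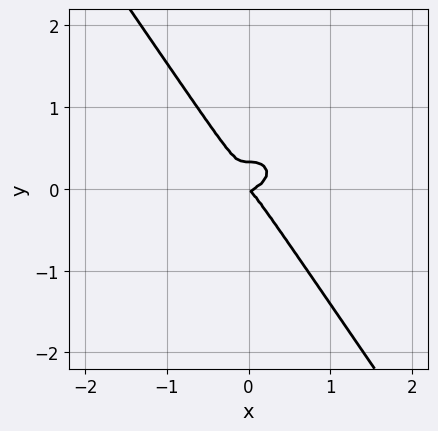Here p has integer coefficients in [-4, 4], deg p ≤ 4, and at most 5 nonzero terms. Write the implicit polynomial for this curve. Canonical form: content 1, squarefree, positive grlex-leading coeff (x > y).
3*x^3 + 3*x*y^2 + 3*y^3 - x*y - y^2

First, degree: the shape is more complex than any degree-2 curve, so deg p = 3.
Then, from the axis intercepts and sections: it crosses the y-axis at the gridline y = 0; it crosses the x-axis at the gridline x = 0.
Finally, the integer polynomial consistent with all of this is the stated p.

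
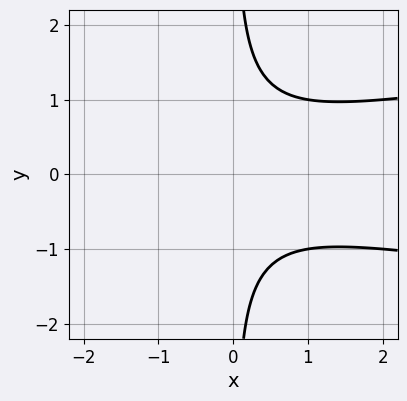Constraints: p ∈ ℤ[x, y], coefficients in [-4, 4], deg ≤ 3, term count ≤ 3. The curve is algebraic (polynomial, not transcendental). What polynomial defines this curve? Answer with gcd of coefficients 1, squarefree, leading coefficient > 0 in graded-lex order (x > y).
3*x*y^2 - x^2 - 2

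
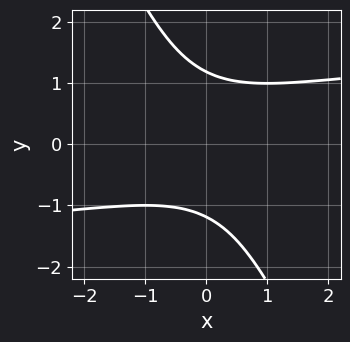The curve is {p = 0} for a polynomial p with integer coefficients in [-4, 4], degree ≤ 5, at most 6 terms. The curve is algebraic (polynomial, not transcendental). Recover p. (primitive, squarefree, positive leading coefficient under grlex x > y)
2*x*y^3 + y^4 - x^2 - 2

First, degree: the shape is more complex than any degree-3 curve, so deg p = 4.
Then, checking where it meets the axes: no x-intercept at any integer in the box.
Finally, solving for integer coefficients yields p as stated.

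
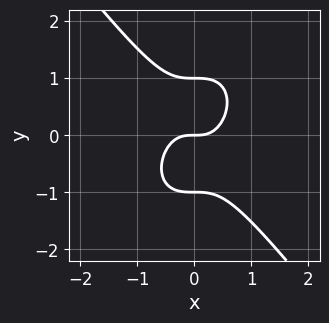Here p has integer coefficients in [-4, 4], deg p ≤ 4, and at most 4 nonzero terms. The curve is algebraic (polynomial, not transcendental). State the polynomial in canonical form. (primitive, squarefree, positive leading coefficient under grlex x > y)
2*x^3 + y^3 - y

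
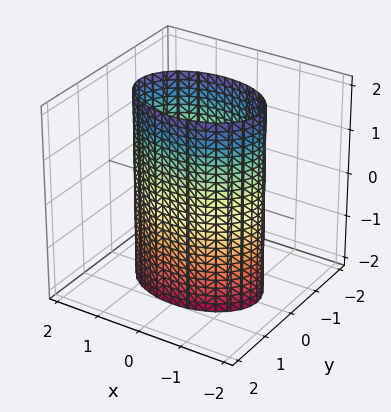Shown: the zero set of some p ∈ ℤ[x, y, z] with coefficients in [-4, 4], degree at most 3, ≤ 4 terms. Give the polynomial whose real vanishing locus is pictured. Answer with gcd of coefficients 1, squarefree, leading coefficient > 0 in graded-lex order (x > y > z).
x^2 + 2*y^2 - 2

(a) The degree is 2 — a cylinder; a quadric.
(b) Symmetries: it's symmetric under x → −x, forcing even powers of x; it's symmetric under y → −y, forcing even powers of y; it's symmetric under z → −z, forcing even powers of z.
(c) Reading off the gridlines: it misses every integer gridline on the z-axis; among the integer gridlines, it crosses the y-axis at y ∈ {-1, 1}.
(d) Solving for integer coefficients yields p as stated.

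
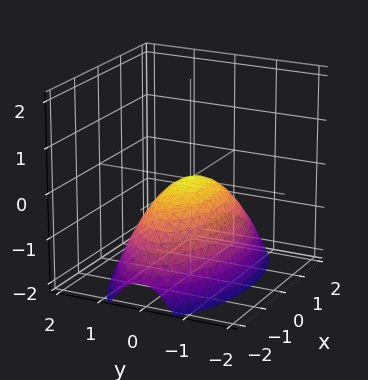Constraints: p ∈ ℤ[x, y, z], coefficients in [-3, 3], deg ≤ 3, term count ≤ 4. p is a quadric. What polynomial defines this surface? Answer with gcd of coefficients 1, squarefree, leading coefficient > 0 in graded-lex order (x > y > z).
The degree is 2 — a paraboloid; a quadric.
Symmetries: the x ↦ −x reflection is a symmetry, so x appears only in even powers; mirror symmetry y ↦ −y ⇒ only even powers of y.
Against the integer gridlines: it crosses the y-axis at the gridline y = 0; it meets the z-axis at z = 0 (among the integer gridlines); it meets the x-axis at x = 0 (among the integer gridlines).
Matching integer coefficients to the picture gives p.

x^2 + 3*y^2 + 3*z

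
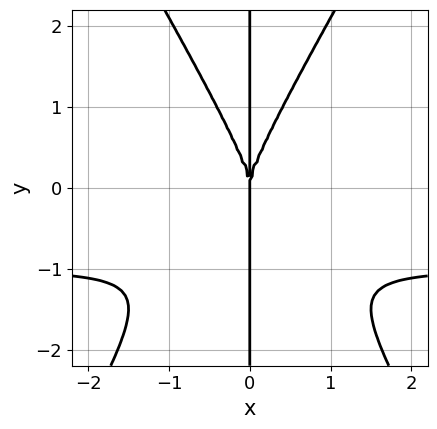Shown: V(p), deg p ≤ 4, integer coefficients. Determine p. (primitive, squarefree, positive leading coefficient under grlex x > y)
3*x^3*y - x*y^3 + 3*x^3

First, the degree is 4 — the shape is more complex than any degree-3 curve.
Next, from the axis intercepts and sections: one x-axis crossing is at x = 0; every point of the y-axis in the box is on the curve.
Finally, solving for integer coefficients yields p as stated.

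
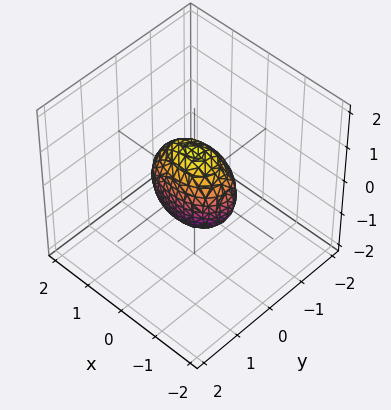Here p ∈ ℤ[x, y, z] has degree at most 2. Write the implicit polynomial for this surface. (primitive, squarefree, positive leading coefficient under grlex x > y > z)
x^2 + 2*y^2 + z^2 - 1

1. The degree is 2 — bounded and convex; a quadric.
2. Symmetries: it's symmetric under z → −z, forcing even powers of z; mirror symmetry y ↦ −y ⇒ only even powers of y; the x ↦ −x reflection is a symmetry, so x appears only in even powers.
3. Observable constraints: among the integer gridlines, it crosses the z-axis at z ∈ {-1, 1}; the x-axis gridline crossings are at x ∈ {-1, 1}.
4. These observations pin down the coefficients.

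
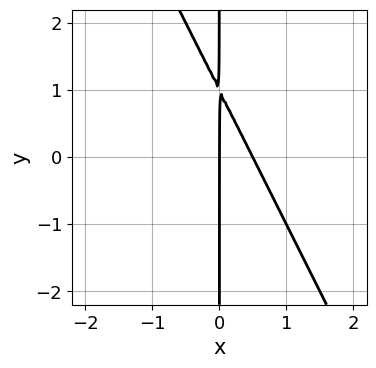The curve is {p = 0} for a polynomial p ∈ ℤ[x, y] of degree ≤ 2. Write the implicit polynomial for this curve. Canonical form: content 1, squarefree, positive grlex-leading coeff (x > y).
1. deg p = 2. No degree-1 curve has this shape.
2. From the visible intercepts: it crosses the x-axis at the gridline x = 0; every point of the y-axis in the box is on the curve.
3. Together with the visible shape, these determine p as stated.

2*x^2 + x*y - x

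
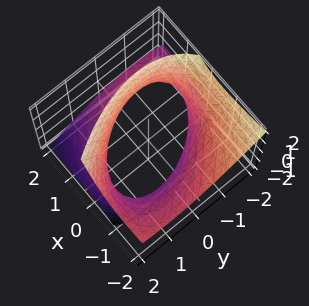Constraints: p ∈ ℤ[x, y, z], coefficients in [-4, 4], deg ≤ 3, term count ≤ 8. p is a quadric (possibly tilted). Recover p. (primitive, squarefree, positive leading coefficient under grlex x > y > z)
x^2 + x*y + 2*x*z + y^2 - z^2 - 2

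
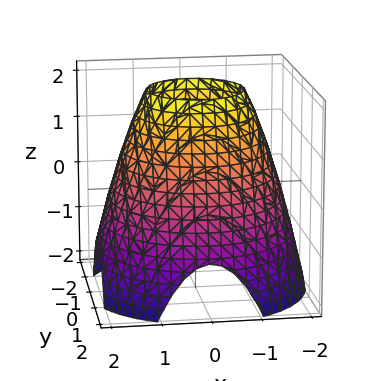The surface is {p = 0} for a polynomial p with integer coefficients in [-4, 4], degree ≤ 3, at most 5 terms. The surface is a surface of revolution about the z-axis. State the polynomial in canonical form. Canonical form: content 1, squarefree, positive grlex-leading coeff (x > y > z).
(a) Degree: a generic line meets the surface in up to 2 points, so deg p = 2.
(b) Symmetries: the z-axis is an axis of rotation, so x and y enter only as x² + y².
(c) Checking where it meets the axes: no z-intercept at any integer in the box; a circular section at z = 1 has radius between 1 and 2.
(d) Fitting integer coefficients to these (and the overall shape) gives p.

x^2 + y^2 + z - 3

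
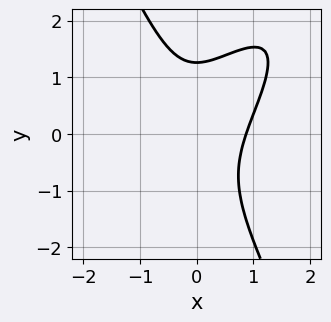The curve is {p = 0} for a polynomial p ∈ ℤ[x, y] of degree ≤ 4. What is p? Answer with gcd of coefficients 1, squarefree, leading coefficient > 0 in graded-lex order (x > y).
3*x^3 - 3*x^2*y + y^3 - 2

1. Degree: a generic line meets the curve in up to 3 points, so deg p = 3.
2. The integer polynomial consistent with all of this is the stated p.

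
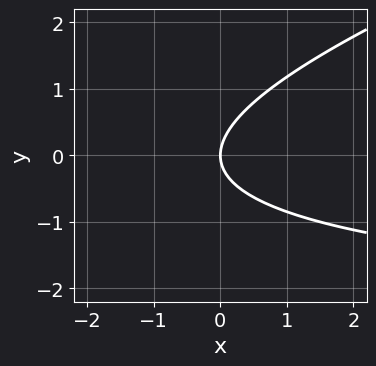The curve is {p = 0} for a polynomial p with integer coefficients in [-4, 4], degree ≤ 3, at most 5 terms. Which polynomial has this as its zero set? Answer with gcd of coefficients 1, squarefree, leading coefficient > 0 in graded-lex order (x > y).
1. deg p = 2. The shape is more complex than any degree-1 curve.
2. Reading off the gridlines: one x-axis crossing is at x = 0; it crosses the y-axis at the gridline y = 0.
3. These observations pin down the coefficients.

x*y - 3*y^2 + 3*x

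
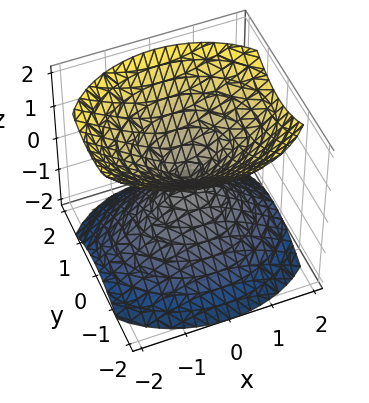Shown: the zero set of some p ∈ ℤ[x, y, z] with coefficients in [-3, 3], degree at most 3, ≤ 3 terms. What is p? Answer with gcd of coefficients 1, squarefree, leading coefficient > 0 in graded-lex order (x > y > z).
First, there are 2 components. Treating them together as one polynomial.
Next, degree: a double cone through the origin; a quadric, so deg p = 2.
Next, symmetries: it's symmetric under z → −z, forcing even powers of z; mirror symmetry x ↦ −x ⇒ only even powers of x; it's symmetric under y → −y, forcing even powers of y.
Then, reading off the gridlines: one z-axis crossing is at z = 0; one y-axis crossing is at y = 0; one x-axis crossing is at x = 0.
Finally, solving for integer coefficients yields p as stated.

2*x^2 + 3*y^2 - 3*z^2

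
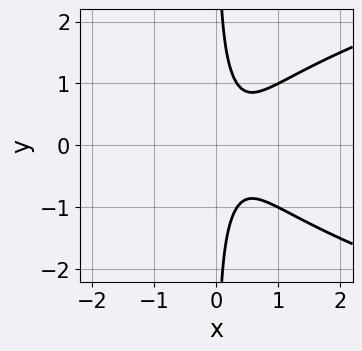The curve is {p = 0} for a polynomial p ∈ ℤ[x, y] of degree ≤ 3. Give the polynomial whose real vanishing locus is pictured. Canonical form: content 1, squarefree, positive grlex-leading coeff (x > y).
2*x*y^2 - 3*x^2 + 2*x - 1

(a) The degree is 3 — no degree-2 curve has this shape.
(b) Symmetries: it's symmetric under y → −y, forcing even powers of y.
(c) Checking where it meets the axes: the curve avoids every integer x-axis point in the box; the curve avoids every integer y-axis point in the box.
(d) Solving for integer coefficients yields p as stated.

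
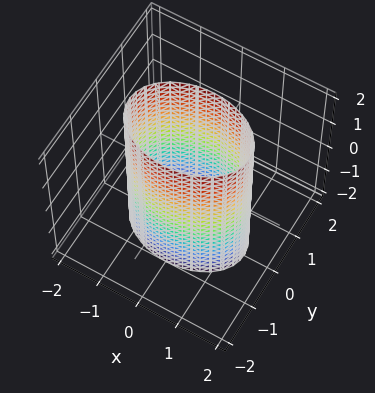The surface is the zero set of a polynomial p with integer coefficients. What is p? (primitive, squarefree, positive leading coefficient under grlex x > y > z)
1. deg p = 2. A cylinder; a quadric.
2. Symmetries: it's symmetric under y → −y, forcing even powers of y; it's symmetric under x → −x, forcing even powers of x; the z ↦ −z reflection is a symmetry, so z appears only in even powers.
3. From the axis intercepts and sections: the y-axis gridline crossings are at y ∈ {-1, 1}; it misses every integer gridline on the z-axis.
4. Solving for integer coefficients yields p as stated.

x^2 + 2*y^2 - 2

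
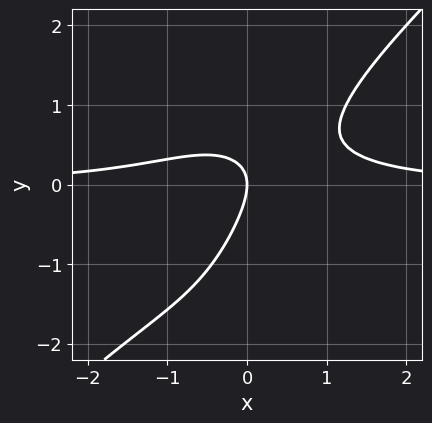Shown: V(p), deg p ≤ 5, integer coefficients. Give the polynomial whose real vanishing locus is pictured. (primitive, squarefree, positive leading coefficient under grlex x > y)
First, degree: the shape is more complex than any degree-3 curve, so deg p = 4.
Next, from the visible intercepts: one x-axis crossing is at x = 0; it crosses the y-axis at the gridline y = 0.
Finally, putting this together gives p.

2*x^3*y - 2*x^2*y^2 + 3*x*y - 2*y^2 - 2*x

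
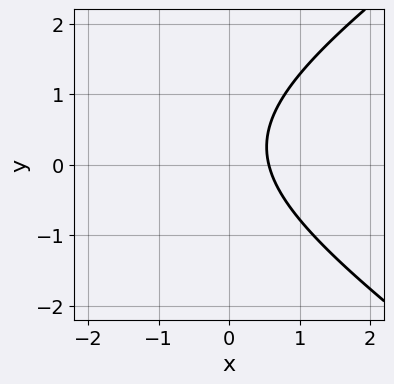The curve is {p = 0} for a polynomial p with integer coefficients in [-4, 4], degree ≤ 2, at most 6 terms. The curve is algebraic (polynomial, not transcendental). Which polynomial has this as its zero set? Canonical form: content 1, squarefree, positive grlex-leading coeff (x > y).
x^2 - 2*y^2 + 3*x + y - 2

The degree is 2 — a generic line meets the curve in up to 2 points.
From the axis intercepts and sections: it misses every integer gridline on the y-axis.
Together with the visible shape, these determine p as stated.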